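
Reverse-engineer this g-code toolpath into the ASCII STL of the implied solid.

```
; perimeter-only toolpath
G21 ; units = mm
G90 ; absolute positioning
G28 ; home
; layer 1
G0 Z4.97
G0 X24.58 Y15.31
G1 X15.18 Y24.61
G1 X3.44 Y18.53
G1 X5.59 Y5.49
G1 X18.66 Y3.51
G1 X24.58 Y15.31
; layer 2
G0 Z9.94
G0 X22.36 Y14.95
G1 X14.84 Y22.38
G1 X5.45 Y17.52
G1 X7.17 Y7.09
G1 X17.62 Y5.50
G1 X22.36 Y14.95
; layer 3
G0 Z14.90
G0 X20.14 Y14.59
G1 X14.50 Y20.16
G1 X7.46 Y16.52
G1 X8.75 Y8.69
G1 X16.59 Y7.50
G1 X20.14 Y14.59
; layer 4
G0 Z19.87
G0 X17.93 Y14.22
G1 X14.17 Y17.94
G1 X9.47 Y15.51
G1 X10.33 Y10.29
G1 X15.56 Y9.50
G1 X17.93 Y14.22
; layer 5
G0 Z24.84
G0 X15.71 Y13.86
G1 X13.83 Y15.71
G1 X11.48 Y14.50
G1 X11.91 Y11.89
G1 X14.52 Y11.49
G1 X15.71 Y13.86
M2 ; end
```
solid part
  facet normal 0.0000 0.0000 -1.0000
    outer loop
      vertex 1.43 19.54 0.00
      vertex 15.52 26.83 0.00
      vertex 26.80 15.68 0.00
    endloop
  endfacet
  facet normal 0.0000 0.0000 -1.0000
    outer loop
      vertex 4.01 3.89 0.00
      vertex 1.43 19.54 0.00
      vertex 26.80 15.68 0.00
    endloop
  endfacet
  facet normal 0.0000 0.0000 -1.0000
    outer loop
      vertex 19.69 1.51 0.00
      vertex 4.01 3.89 0.00
      vertex 26.80 15.68 0.00
    endloop
  endfacet
  facet normal 0.6601 0.6678 0.3438
    outer loop
      vertex 26.80 15.68 0.00
      vertex 15.52 26.83 0.00
      vertex 13.49 13.49 29.81
    endloop
  endfacet
  facet normal -0.4315 0.8340 0.3438
    outer loop
      vertex 15.52 26.83 0.00
      vertex 1.43 19.54 0.00
      vertex 13.49 13.49 29.81
    endloop
  endfacet
  facet normal -0.9265 -0.1527 0.3438
    outer loop
      vertex 1.43 19.54 0.00
      vertex 4.01 3.89 0.00
      vertex 13.49 13.49 29.81
    endloop
  endfacet
  facet normal -0.1409 -0.9284 0.3438
    outer loop
      vertex 4.01 3.89 0.00
      vertex 19.69 1.51 0.00
      vertex 13.49 13.49 29.81
    endloop
  endfacet
  facet normal 0.8393 -0.4211 0.3438
    outer loop
      vertex 19.69 1.51 0.00
      vertex 26.80 15.68 0.00
      vertex 13.49 13.49 29.81
    endloop
  endfacet
endsolid part

The G0 Z moves step by Δz≈4.97 mm. The G1 loops shrink linearly with z, so the solid tapers from its base footprint up to z≈29.8. Closing with a flat bottom cap and the tapered top and triangulating gives 8 facets — a regular 5-sided pyramid, base circumscribed radius ≈ 13.5 mm, apex at z ≈ 29.8 mm.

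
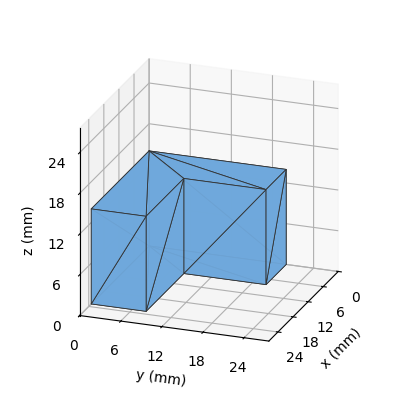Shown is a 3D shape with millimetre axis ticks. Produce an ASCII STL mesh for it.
Reading the render: the shape is an L-shaped prism: outer 23 × 20 mm, arm thicknesses ≈ 8 mm (horizontal) and 8 mm (vertical), extruded 14 mm in z (dimensions read to the nearest mm from the axis ticks). For the STL, each face is triangulated and given an outward normal.

solid part
  facet normal 0.0000 0.0000 -1.0000
    outer loop
      vertex 23.0 8.0 0.0
      vertex 23.0 0.0 0.0
      vertex 0.0 0.0 0.0
    endloop
  endfacet
  facet normal 0.0000 0.0000 -1.0000
    outer loop
      vertex 8.0 8.0 0.0
      vertex 23.0 8.0 0.0
      vertex 0.0 0.0 0.0
    endloop
  endfacet
  facet normal 0.0000 0.0000 -1.0000
    outer loop
      vertex 8.0 20.0 0.0
      vertex 8.0 8.0 0.0
      vertex 0.0 0.0 0.0
    endloop
  endfacet
  facet normal 0.0000 0.0000 -1.0000
    outer loop
      vertex 0.0 20.0 0.0
      vertex 8.0 20.0 0.0
      vertex 0.0 0.0 0.0
    endloop
  endfacet
  facet normal 0.0000 0.0000 1.0000
    outer loop
      vertex 0.0 0.0 14.0
      vertex 23.0 0.0 14.0
      vertex 23.0 8.0 14.0
    endloop
  endfacet
  facet normal 0.0000 0.0000 1.0000
    outer loop
      vertex 0.0 0.0 14.0
      vertex 23.0 8.0 14.0
      vertex 8.0 8.0 14.0
    endloop
  endfacet
  facet normal 0.0000 0.0000 1.0000
    outer loop
      vertex 0.0 0.0 14.0
      vertex 8.0 8.0 14.0
      vertex 8.0 20.0 14.0
    endloop
  endfacet
  facet normal 0.0000 0.0000 1.0000
    outer loop
      vertex 0.0 0.0 14.0
      vertex 8.0 20.0 14.0
      vertex 0.0 20.0 14.0
    endloop
  endfacet
  facet normal 0.0000 -1.0000 0.0000
    outer loop
      vertex 0.0 0.0 0.0
      vertex 23.0 0.0 0.0
      vertex 23.0 0.0 14.0
    endloop
  endfacet
  facet normal 0.0000 -1.0000 0.0000
    outer loop
      vertex 0.0 0.0 0.0
      vertex 23.0 0.0 14.0
      vertex 0.0 0.0 14.0
    endloop
  endfacet
  facet normal 1.0000 0.0000 0.0000
    outer loop
      vertex 23.0 0.0 0.0
      vertex 23.0 8.0 0.0
      vertex 23.0 8.0 14.0
    endloop
  endfacet
  facet normal 1.0000 0.0000 0.0000
    outer loop
      vertex 23.0 0.0 0.0
      vertex 23.0 8.0 14.0
      vertex 23.0 0.0 14.0
    endloop
  endfacet
  facet normal 0.0000 1.0000 0.0000
    outer loop
      vertex 23.0 8.0 0.0
      vertex 8.0 8.0 0.0
      vertex 8.0 8.0 14.0
    endloop
  endfacet
  facet normal 0.0000 1.0000 0.0000
    outer loop
      vertex 23.0 8.0 0.0
      vertex 8.0 8.0 14.0
      vertex 23.0 8.0 14.0
    endloop
  endfacet
  facet normal 1.0000 0.0000 0.0000
    outer loop
      vertex 8.0 8.0 0.0
      vertex 8.0 20.0 0.0
      vertex 8.0 20.0 14.0
    endloop
  endfacet
  facet normal 1.0000 0.0000 0.0000
    outer loop
      vertex 8.0 8.0 0.0
      vertex 8.0 20.0 14.0
      vertex 8.0 8.0 14.0
    endloop
  endfacet
  facet normal 0.0000 1.0000 0.0000
    outer loop
      vertex 8.0 20.0 0.0
      vertex 0.0 20.0 0.0
      vertex 0.0 20.0 14.0
    endloop
  endfacet
  facet normal 0.0000 1.0000 0.0000
    outer loop
      vertex 8.0 20.0 0.0
      vertex 0.0 20.0 14.0
      vertex 8.0 20.0 14.0
    endloop
  endfacet
  facet normal -1.0000 0.0000 0.0000
    outer loop
      vertex 0.0 20.0 0.0
      vertex 0.0 0.0 0.0
      vertex 0.0 0.0 14.0
    endloop
  endfacet
  facet normal -1.0000 0.0000 0.0000
    outer loop
      vertex 0.0 20.0 0.0
      vertex 0.0 0.0 14.0
      vertex 0.0 20.0 14.0
    endloop
  endfacet
endsolid part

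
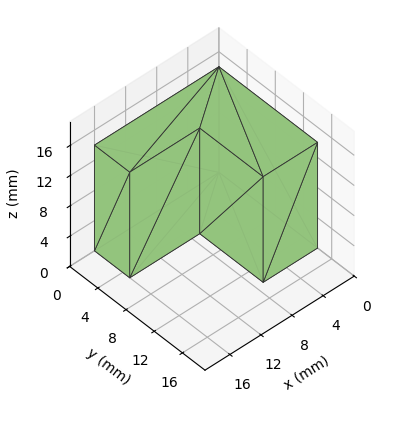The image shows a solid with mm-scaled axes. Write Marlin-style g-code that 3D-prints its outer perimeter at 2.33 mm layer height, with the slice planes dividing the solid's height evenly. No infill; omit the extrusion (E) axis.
Reading the render: the shape is an L-shaped prism: outer 16 × 14 mm, arm thicknesses ≈ 5 mm (horizontal) and 7 mm (vertical), extruded 14 mm in z (dimensions read to the nearest mm from the axis ticks). For the g-code, the solid's height is divided into equal slices at the stated Δz and each level perimeter traced with G1 moves after a G0 lift.

; perimeter-only toolpath
G21 ; units = mm
G90 ; absolute positioning
G28 ; home
; layer 1
G0 Z2.33
G0 X0.00 Y0.00
G1 X16.00 Y0.00
G1 X16.00 Y5.00
G1 X7.00 Y5.00
G1 X7.00 Y14.00
G1 X0.00 Y14.00
G1 X0.00 Y0.00
; layer 2
G0 Z4.67
G0 X0.00 Y0.00
G1 X16.00 Y0.00
G1 X16.00 Y5.00
G1 X7.00 Y5.00
G1 X7.00 Y14.00
G1 X0.00 Y14.00
G1 X0.00 Y0.00
; layer 3
G0 Z7.00
G0 X0.00 Y0.00
G1 X16.00 Y0.00
G1 X16.00 Y5.00
G1 X7.00 Y5.00
G1 X7.00 Y14.00
G1 X0.00 Y14.00
G1 X0.00 Y0.00
; layer 4
G0 Z9.33
G0 X0.00 Y0.00
G1 X16.00 Y0.00
G1 X16.00 Y5.00
G1 X7.00 Y5.00
G1 X7.00 Y14.00
G1 X0.00 Y14.00
G1 X0.00 Y0.00
; layer 5
G0 Z11.67
G0 X0.00 Y0.00
G1 X16.00 Y0.00
G1 X16.00 Y5.00
G1 X7.00 Y5.00
G1 X7.00 Y14.00
G1 X0.00 Y14.00
G1 X0.00 Y0.00
; layer 6
G0 Z14.00
G0 X0.00 Y0.00
G1 X16.00 Y0.00
G1 X16.00 Y5.00
G1 X7.00 Y5.00
G1 X7.00 Y14.00
G1 X0.00 Y14.00
G1 X0.00 Y0.00
M2 ; end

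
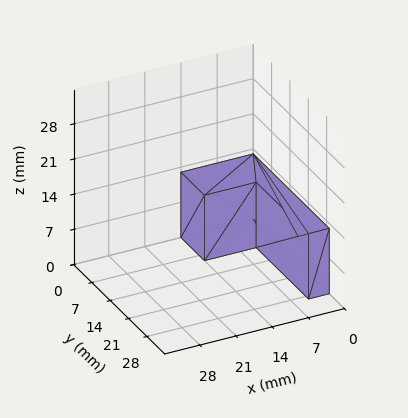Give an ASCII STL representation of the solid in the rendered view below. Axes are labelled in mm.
Reading the render: the shape is an L-shaped prism: outer 14 × 29 mm, arm thicknesses ≈ 9 mm (horizontal) and 4 mm (vertical), extruded 13 mm in z (dimensions read to the nearest mm from the axis ticks). For the STL, each face is triangulated and given an outward normal.

solid part
  facet normal 0.0000 0.0000 -1.0000
    outer loop
      vertex 14.0 9.0 0.0
      vertex 14.0 0.0 0.0
      vertex 0.0 0.0 0.0
    endloop
  endfacet
  facet normal 0.0000 0.0000 -1.0000
    outer loop
      vertex 4.0 9.0 0.0
      vertex 14.0 9.0 0.0
      vertex 0.0 0.0 0.0
    endloop
  endfacet
  facet normal 0.0000 0.0000 -1.0000
    outer loop
      vertex 4.0 29.0 0.0
      vertex 4.0 9.0 0.0
      vertex 0.0 0.0 0.0
    endloop
  endfacet
  facet normal 0.0000 0.0000 -1.0000
    outer loop
      vertex 0.0 29.0 0.0
      vertex 4.0 29.0 0.0
      vertex 0.0 0.0 0.0
    endloop
  endfacet
  facet normal 0.0000 0.0000 1.0000
    outer loop
      vertex 0.0 0.0 13.0
      vertex 14.0 0.0 13.0
      vertex 14.0 9.0 13.0
    endloop
  endfacet
  facet normal 0.0000 0.0000 1.0000
    outer loop
      vertex 0.0 0.0 13.0
      vertex 14.0 9.0 13.0
      vertex 4.0 9.0 13.0
    endloop
  endfacet
  facet normal 0.0000 0.0000 1.0000
    outer loop
      vertex 0.0 0.0 13.0
      vertex 4.0 9.0 13.0
      vertex 4.0 29.0 13.0
    endloop
  endfacet
  facet normal 0.0000 0.0000 1.0000
    outer loop
      vertex 0.0 0.0 13.0
      vertex 4.0 29.0 13.0
      vertex 0.0 29.0 13.0
    endloop
  endfacet
  facet normal 0.0000 -1.0000 0.0000
    outer loop
      vertex 0.0 0.0 0.0
      vertex 14.0 0.0 0.0
      vertex 14.0 0.0 13.0
    endloop
  endfacet
  facet normal 0.0000 -1.0000 0.0000
    outer loop
      vertex 0.0 0.0 0.0
      vertex 14.0 0.0 13.0
      vertex 0.0 0.0 13.0
    endloop
  endfacet
  facet normal 1.0000 0.0000 0.0000
    outer loop
      vertex 14.0 0.0 0.0
      vertex 14.0 9.0 0.0
      vertex 14.0 9.0 13.0
    endloop
  endfacet
  facet normal 1.0000 0.0000 0.0000
    outer loop
      vertex 14.0 0.0 0.0
      vertex 14.0 9.0 13.0
      vertex 14.0 0.0 13.0
    endloop
  endfacet
  facet normal 0.0000 1.0000 0.0000
    outer loop
      vertex 14.0 9.0 0.0
      vertex 4.0 9.0 0.0
      vertex 4.0 9.0 13.0
    endloop
  endfacet
  facet normal 0.0000 1.0000 0.0000
    outer loop
      vertex 14.0 9.0 0.0
      vertex 4.0 9.0 13.0
      vertex 14.0 9.0 13.0
    endloop
  endfacet
  facet normal 1.0000 0.0000 0.0000
    outer loop
      vertex 4.0 9.0 0.0
      vertex 4.0 29.0 0.0
      vertex 4.0 29.0 13.0
    endloop
  endfacet
  facet normal 1.0000 0.0000 0.0000
    outer loop
      vertex 4.0 9.0 0.0
      vertex 4.0 29.0 13.0
      vertex 4.0 9.0 13.0
    endloop
  endfacet
  facet normal 0.0000 1.0000 0.0000
    outer loop
      vertex 4.0 29.0 0.0
      vertex 0.0 29.0 0.0
      vertex 0.0 29.0 13.0
    endloop
  endfacet
  facet normal 0.0000 1.0000 0.0000
    outer loop
      vertex 4.0 29.0 0.0
      vertex 0.0 29.0 13.0
      vertex 4.0 29.0 13.0
    endloop
  endfacet
  facet normal -1.0000 0.0000 0.0000
    outer loop
      vertex 0.0 29.0 0.0
      vertex 0.0 0.0 0.0
      vertex 0.0 0.0 13.0
    endloop
  endfacet
  facet normal -1.0000 0.0000 0.0000
    outer loop
      vertex 0.0 29.0 0.0
      vertex 0.0 0.0 13.0
      vertex 0.0 29.0 13.0
    endloop
  endfacet
endsolid part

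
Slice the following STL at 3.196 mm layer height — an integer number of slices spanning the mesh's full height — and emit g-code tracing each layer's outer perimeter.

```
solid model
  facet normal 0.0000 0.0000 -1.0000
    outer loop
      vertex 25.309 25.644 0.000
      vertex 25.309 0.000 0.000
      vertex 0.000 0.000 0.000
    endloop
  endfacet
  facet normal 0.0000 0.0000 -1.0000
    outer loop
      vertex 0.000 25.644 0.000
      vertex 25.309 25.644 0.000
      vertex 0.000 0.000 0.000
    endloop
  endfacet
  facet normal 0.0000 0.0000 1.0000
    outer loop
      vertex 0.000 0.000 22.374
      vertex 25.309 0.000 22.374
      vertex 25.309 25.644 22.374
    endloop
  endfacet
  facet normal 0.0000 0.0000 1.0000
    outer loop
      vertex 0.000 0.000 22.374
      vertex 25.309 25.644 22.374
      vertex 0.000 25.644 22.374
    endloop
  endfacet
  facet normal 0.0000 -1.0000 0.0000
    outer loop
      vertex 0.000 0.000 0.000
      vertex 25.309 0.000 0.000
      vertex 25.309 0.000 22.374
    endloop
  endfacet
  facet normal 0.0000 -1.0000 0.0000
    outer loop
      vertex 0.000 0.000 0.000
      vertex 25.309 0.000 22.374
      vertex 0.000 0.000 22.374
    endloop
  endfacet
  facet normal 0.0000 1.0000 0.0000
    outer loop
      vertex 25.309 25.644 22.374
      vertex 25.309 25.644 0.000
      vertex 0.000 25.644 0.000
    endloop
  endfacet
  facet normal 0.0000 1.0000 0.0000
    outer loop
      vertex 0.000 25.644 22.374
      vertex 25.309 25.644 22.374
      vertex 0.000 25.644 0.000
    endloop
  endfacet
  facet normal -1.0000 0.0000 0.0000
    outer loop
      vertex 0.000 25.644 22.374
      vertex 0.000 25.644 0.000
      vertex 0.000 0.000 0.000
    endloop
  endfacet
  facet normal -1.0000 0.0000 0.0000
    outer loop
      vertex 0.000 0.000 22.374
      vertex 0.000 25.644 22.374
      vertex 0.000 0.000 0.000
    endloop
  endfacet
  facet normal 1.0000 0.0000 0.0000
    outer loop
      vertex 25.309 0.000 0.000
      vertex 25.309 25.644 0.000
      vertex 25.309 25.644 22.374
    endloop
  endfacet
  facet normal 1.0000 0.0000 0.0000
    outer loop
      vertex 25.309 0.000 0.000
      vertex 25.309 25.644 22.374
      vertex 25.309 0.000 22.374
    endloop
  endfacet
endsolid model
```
; perimeter-only toolpath
G21 ; units = mm
G90 ; absolute positioning
G28 ; home
; layer 1
G0 Z3.196
G0 X0.000 Y0.000
G1 X25.309 Y0.000
G1 X25.309 Y25.644
G1 X0.000 Y25.644
G1 X0.000 Y0.000
; layer 2
G0 Z6.393
G0 X0.000 Y0.000
G1 X25.309 Y0.000
G1 X25.309 Y25.644
G1 X0.000 Y25.644
G1 X0.000 Y0.000
; layer 3
G0 Z9.589
G0 X0.000 Y0.000
G1 X25.309 Y0.000
G1 X25.309 Y25.644
G1 X0.000 Y25.644
G1 X0.000 Y0.000
; layer 4
G0 Z12.785
G0 X0.000 Y0.000
G1 X25.309 Y0.000
G1 X25.309 Y25.644
G1 X0.000 Y25.644
G1 X0.000 Y0.000
; layer 5
G0 Z15.981
G0 X0.000 Y0.000
G1 X25.309 Y0.000
G1 X25.309 Y25.644
G1 X0.000 Y25.644
G1 X0.000 Y0.000
; layer 6
G0 Z19.178
G0 X0.000 Y0.000
G1 X25.309 Y0.000
G1 X25.309 Y25.644
G1 X0.000 Y25.644
G1 X0.000 Y0.000
; layer 7
G0 Z22.374
G0 X0.000 Y0.000
G1 X25.309 Y0.000
G1 X25.309 Y25.644
G1 X0.000 Y25.644
G1 X0.000 Y0.000
M2 ; end

The solid is a rectangular box, roughly 25.3 × 25.6 mm footprint and 22.4 mm tall. Slicing at Δz = 3.196 mm — 7 equal slices spanning the solid's height, so layer i sits at z = i·h/7 — gives 7 non-empty perimeters. Each is a 4-segment closed polygon; G0 lifts to the layer z and rapids to the start vertex, then G1 traces the edges.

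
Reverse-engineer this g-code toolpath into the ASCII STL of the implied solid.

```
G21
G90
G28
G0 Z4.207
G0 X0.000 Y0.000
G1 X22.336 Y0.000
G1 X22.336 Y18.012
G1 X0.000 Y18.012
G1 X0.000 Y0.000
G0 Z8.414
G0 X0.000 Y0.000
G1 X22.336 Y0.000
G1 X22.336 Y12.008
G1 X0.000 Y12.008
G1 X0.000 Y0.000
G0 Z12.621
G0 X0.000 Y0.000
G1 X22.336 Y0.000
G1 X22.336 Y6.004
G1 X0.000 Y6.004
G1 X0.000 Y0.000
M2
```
solid part
  facet normal 0.0000 0.0000 -1.0000
    outer loop
      vertex 22.336 24.016 0.000
      vertex 22.336 0.000 0.000
      vertex 0.000 0.000 0.000
    endloop
  endfacet
  facet normal 0.0000 0.0000 -1.0000
    outer loop
      vertex 0.000 24.016 0.000
      vertex 22.336 24.016 0.000
      vertex 0.000 0.000 0.000
    endloop
  endfacet
  facet normal 0.0000 -1.0000 0.0000
    outer loop
      vertex 0.000 0.000 0.000
      vertex 22.336 0.000 0.000
      vertex 22.336 0.000 16.828
    endloop
  endfacet
  facet normal 0.0000 -1.0000 0.0000
    outer loop
      vertex 0.000 0.000 0.000
      vertex 22.336 0.000 16.828
      vertex 0.000 0.000 16.828
    endloop
  endfacet
  facet normal 0.0000 0.5738 0.8190
    outer loop
      vertex 0.000 0.000 16.828
      vertex 22.336 0.000 16.828
      vertex 22.336 24.016 0.000
    endloop
  endfacet
  facet normal 0.0000 0.5738 0.8190
    outer loop
      vertex 0.000 0.000 16.828
      vertex 22.336 24.016 0.000
      vertex 0.000 24.016 0.000
    endloop
  endfacet
  facet normal -1.0000 0.0000 0.0000
    outer loop
      vertex 0.000 0.000 16.828
      vertex 0.000 24.016 0.000
      vertex 0.000 0.000 0.000
    endloop
  endfacet
  facet normal 1.0000 0.0000 0.0000
    outer loop
      vertex 22.336 0.000 0.000
      vertex 22.336 24.016 0.000
      vertex 22.336 0.000 16.828
    endloop
  endfacet
endsolid part

The G0 Z moves step by Δz≈4.207 mm. The G1 loops shrink linearly with z, so the solid tapers from its base footprint up to z≈16.8. Closing with a flat bottom cap and the tapered top and triangulating gives 8 facets — a wedge (ramp): 22.3 × 24 mm base, rising to 16.8 mm along the y=0 edge and sloping linearly to z=0 at y=24.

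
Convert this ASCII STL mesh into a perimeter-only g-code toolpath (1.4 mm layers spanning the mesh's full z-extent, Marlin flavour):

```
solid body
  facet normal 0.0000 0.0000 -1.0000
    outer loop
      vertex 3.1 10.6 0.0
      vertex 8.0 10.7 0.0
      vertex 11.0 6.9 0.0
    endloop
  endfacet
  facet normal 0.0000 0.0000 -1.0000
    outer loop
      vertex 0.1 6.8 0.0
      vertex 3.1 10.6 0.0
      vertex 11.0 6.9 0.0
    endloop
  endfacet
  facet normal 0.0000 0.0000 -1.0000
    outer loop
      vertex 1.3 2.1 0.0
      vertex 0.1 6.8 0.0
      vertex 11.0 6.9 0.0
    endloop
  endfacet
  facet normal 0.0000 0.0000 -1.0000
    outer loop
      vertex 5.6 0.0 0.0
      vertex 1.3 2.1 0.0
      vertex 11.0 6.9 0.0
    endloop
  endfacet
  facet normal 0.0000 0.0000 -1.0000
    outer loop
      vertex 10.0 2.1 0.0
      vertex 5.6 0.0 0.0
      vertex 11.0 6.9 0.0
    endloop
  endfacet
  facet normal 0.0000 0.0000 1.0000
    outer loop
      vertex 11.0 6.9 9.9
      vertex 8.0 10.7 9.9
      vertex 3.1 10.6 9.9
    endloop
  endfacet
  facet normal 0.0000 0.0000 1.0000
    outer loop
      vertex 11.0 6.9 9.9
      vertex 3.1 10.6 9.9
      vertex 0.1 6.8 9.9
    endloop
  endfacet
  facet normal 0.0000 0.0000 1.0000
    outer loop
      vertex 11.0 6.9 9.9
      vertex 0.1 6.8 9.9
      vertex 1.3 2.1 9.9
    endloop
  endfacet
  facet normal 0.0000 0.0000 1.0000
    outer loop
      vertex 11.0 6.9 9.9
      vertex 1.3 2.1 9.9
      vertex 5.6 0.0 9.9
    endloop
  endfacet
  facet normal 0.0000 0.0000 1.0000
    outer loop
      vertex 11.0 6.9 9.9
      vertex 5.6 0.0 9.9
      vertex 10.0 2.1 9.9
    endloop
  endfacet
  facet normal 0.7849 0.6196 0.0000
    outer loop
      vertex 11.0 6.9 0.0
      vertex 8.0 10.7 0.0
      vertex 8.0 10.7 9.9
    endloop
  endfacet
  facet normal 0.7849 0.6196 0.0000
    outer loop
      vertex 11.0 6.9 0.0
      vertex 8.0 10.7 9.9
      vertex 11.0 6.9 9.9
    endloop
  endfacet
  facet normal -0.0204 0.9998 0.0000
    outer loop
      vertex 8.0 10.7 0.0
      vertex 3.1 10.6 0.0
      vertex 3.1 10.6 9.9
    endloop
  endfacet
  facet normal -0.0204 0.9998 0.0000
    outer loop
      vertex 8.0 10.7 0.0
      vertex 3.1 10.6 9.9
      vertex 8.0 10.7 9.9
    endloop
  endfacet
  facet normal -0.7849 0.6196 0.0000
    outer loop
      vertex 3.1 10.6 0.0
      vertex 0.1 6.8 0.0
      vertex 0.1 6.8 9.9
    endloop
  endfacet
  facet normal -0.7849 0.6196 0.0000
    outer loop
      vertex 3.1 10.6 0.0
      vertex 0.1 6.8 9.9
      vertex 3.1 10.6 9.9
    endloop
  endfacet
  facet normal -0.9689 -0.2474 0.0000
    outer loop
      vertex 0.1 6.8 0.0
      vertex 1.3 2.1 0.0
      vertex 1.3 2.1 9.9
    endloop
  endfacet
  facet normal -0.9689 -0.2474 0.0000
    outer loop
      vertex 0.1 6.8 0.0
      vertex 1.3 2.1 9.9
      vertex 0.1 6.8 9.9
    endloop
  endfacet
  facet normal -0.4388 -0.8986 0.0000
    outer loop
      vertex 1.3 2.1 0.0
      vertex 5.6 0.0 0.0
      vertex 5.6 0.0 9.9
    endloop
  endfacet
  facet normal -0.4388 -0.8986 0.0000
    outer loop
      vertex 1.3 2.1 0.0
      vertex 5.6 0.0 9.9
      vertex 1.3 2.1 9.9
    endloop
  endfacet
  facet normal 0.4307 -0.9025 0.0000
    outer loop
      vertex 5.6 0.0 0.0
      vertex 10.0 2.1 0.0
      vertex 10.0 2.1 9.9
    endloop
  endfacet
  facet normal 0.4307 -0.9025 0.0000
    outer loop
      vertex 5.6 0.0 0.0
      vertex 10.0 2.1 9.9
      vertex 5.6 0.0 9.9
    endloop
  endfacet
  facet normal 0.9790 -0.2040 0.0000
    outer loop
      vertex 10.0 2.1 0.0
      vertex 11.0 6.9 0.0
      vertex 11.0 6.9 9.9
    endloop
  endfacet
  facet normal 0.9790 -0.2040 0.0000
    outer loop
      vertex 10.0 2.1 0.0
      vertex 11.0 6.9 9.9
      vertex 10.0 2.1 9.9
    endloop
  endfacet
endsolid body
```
; perimeter-only toolpath
G21 ; units = mm
G90 ; absolute positioning
G28 ; home
; layer 1
G0 Z1.4
G0 X11.0 Y6.9
G1 X8.0 Y10.7
G1 X3.1 Y10.6
G1 X0.1 Y6.8
G1 X1.3 Y2.1
G1 X5.6 Y0.0
G1 X10.0 Y2.1
G1 X11.0 Y6.9
; layer 2
G0 Z2.8
G0 X11.0 Y6.9
G1 X8.0 Y10.7
G1 X3.1 Y10.6
G1 X0.1 Y6.8
G1 X1.3 Y2.1
G1 X5.6 Y0.0
G1 X10.0 Y2.1
G1 X11.0 Y6.9
; layer 3
G0 Z4.2
G0 X11.0 Y6.9
G1 X8.0 Y10.7
G1 X3.1 Y10.6
G1 X0.1 Y6.8
G1 X1.3 Y2.1
G1 X5.6 Y0.0
G1 X10.0 Y2.1
G1 X11.0 Y6.9
; layer 4
G0 Z5.7
G0 X11.0 Y6.9
G1 X8.0 Y10.7
G1 X3.1 Y10.6
G1 X0.1 Y6.8
G1 X1.3 Y2.1
G1 X5.6 Y0.0
G1 X10.0 Y2.1
G1 X11.0 Y6.9
; layer 5
G0 Z7.1
G0 X11.0 Y6.9
G1 X8.0 Y10.7
G1 X3.1 Y10.6
G1 X0.1 Y6.8
G1 X1.3 Y2.1
G1 X5.6 Y0.0
G1 X10.0 Y2.1
G1 X11.0 Y6.9
; layer 6
G0 Z8.5
G0 X11.0 Y6.9
G1 X8.0 Y10.7
G1 X3.1 Y10.6
G1 X0.1 Y6.8
G1 X1.3 Y2.1
G1 X5.6 Y0.0
G1 X10.0 Y2.1
G1 X11.0 Y6.9
; layer 7
G0 Z9.9
G0 X11.0 Y6.9
G1 X8.0 Y10.7
G1 X3.1 Y10.6
G1 X0.1 Y6.8
G1 X1.3 Y2.1
G1 X5.6 Y0.0
G1 X10.0 Y2.1
G1 X11.0 Y6.9
M2 ; end

The solid is a regular 7-sided prism (a cylinder approximated with 7 flat sides), circumscribed radius ≈ 5.6 mm, height ≈ 9.9 mm. Slicing at Δz = 1.4 mm — 7 equal slices spanning the solid's height, so layer i sits at z = i·h/7 — gives 7 non-empty perimeters. Each is a 7-segment closed polygon; G0 lifts to the layer z and rapids to the start vertex, then G1 traces the edges.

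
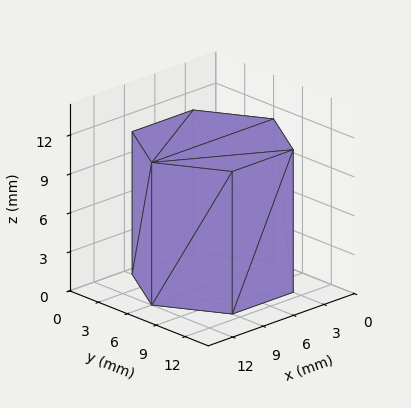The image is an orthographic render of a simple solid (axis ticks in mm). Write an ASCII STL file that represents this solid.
Reading the render: the shape is a regular 6-sided prism (a cylinder approximated with 6 flat sides), circumscribed radius ≈ 6 mm, height ≈ 11 mm (dimensions read to the nearest mm from the axis ticks). For the STL, each face is triangulated and given an outward normal.

solid part
  facet normal 0.0000 0.0000 -1.0000
    outer loop
      vertex 3.000 11.196 0.000
      vertex 9.000 11.196 0.000
      vertex 12.000 6.000 0.000
    endloop
  endfacet
  facet normal 0.0000 0.0000 -1.0000
    outer loop
      vertex 0.000 6.000 0.000
      vertex 3.000 11.196 0.000
      vertex 12.000 6.000 0.000
    endloop
  endfacet
  facet normal 0.0000 0.0000 -1.0000
    outer loop
      vertex 3.000 0.804 0.000
      vertex 0.000 6.000 0.000
      vertex 12.000 6.000 0.000
    endloop
  endfacet
  facet normal 0.0000 0.0000 -1.0000
    outer loop
      vertex 9.000 0.804 0.000
      vertex 3.000 0.804 0.000
      vertex 12.000 6.000 0.000
    endloop
  endfacet
  facet normal 0.0000 0.0000 1.0000
    outer loop
      vertex 12.000 6.000 11.000
      vertex 9.000 11.196 11.000
      vertex 3.000 11.196 11.000
    endloop
  endfacet
  facet normal 0.0000 0.0000 1.0000
    outer loop
      vertex 12.000 6.000 11.000
      vertex 3.000 11.196 11.000
      vertex 0.000 6.000 11.000
    endloop
  endfacet
  facet normal 0.0000 0.0000 1.0000
    outer loop
      vertex 12.000 6.000 11.000
      vertex 0.000 6.000 11.000
      vertex 3.000 0.804 11.000
    endloop
  endfacet
  facet normal 0.0000 0.0000 1.0000
    outer loop
      vertex 12.000 6.000 11.000
      vertex 3.000 0.804 11.000
      vertex 9.000 0.804 11.000
    endloop
  endfacet
  facet normal 0.8660 0.5000 0.0000
    outer loop
      vertex 12.000 6.000 0.000
      vertex 9.000 11.196 0.000
      vertex 9.000 11.196 11.000
    endloop
  endfacet
  facet normal 0.8660 0.5000 0.0000
    outer loop
      vertex 12.000 6.000 0.000
      vertex 9.000 11.196 11.000
      vertex 12.000 6.000 11.000
    endloop
  endfacet
  facet normal 0.0000 1.0000 0.0000
    outer loop
      vertex 9.000 11.196 0.000
      vertex 3.000 11.196 0.000
      vertex 3.000 11.196 11.000
    endloop
  endfacet
  facet normal 0.0000 1.0000 0.0000
    outer loop
      vertex 9.000 11.196 0.000
      vertex 3.000 11.196 11.000
      vertex 9.000 11.196 11.000
    endloop
  endfacet
  facet normal -0.8660 0.5000 0.0000
    outer loop
      vertex 3.000 11.196 0.000
      vertex 0.000 6.000 0.000
      vertex 0.000 6.000 11.000
    endloop
  endfacet
  facet normal -0.8660 0.5000 0.0000
    outer loop
      vertex 3.000 11.196 0.000
      vertex 0.000 6.000 11.000
      vertex 3.000 11.196 11.000
    endloop
  endfacet
  facet normal -0.8660 -0.5000 0.0000
    outer loop
      vertex 0.000 6.000 0.000
      vertex 3.000 0.804 0.000
      vertex 3.000 0.804 11.000
    endloop
  endfacet
  facet normal -0.8660 -0.5000 0.0000
    outer loop
      vertex 0.000 6.000 0.000
      vertex 3.000 0.804 11.000
      vertex 0.000 6.000 11.000
    endloop
  endfacet
  facet normal 0.0000 -1.0000 0.0000
    outer loop
      vertex 3.000 0.804 0.000
      vertex 9.000 0.804 0.000
      vertex 9.000 0.804 11.000
    endloop
  endfacet
  facet normal 0.0000 -1.0000 0.0000
    outer loop
      vertex 3.000 0.804 0.000
      vertex 9.000 0.804 11.000
      vertex 3.000 0.804 11.000
    endloop
  endfacet
  facet normal 0.8660 -0.5000 0.0000
    outer loop
      vertex 9.000 0.804 0.000
      vertex 12.000 6.000 0.000
      vertex 12.000 6.000 11.000
    endloop
  endfacet
  facet normal 0.8660 -0.5000 0.0000
    outer loop
      vertex 9.000 0.804 0.000
      vertex 12.000 6.000 11.000
      vertex 9.000 0.804 11.000
    endloop
  endfacet
endsolid part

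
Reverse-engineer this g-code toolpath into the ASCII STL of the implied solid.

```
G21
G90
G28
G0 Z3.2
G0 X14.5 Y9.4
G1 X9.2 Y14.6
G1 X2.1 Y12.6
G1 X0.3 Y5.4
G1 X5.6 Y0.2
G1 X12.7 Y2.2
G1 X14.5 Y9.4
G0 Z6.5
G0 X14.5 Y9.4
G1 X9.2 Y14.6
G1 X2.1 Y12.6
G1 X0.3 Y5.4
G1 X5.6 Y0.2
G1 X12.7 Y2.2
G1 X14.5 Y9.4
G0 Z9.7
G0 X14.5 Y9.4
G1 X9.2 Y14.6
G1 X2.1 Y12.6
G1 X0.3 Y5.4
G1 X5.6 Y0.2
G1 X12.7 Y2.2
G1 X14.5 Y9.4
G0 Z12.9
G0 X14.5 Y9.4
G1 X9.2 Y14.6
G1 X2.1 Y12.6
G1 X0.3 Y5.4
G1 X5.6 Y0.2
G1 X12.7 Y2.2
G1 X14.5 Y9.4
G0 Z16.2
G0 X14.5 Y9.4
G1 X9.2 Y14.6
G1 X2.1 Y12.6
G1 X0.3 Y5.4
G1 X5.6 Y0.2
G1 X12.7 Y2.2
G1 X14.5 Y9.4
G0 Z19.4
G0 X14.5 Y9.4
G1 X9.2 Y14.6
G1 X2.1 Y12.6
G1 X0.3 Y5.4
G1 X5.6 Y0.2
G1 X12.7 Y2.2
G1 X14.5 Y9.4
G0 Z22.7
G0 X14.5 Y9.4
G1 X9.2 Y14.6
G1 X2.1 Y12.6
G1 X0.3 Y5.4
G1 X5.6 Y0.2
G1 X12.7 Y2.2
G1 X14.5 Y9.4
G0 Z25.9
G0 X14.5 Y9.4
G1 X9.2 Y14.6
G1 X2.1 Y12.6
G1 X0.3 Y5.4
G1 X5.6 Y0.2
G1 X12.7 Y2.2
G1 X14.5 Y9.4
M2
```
solid part
  facet normal 0.0000 0.0000 -1.0000
    outer loop
      vertex 2.1 12.6 0.0
      vertex 9.2 14.6 0.0
      vertex 14.5 9.4 0.0
    endloop
  endfacet
  facet normal 0.0000 0.0000 -1.0000
    outer loop
      vertex 0.3 5.4 0.0
      vertex 2.1 12.6 0.0
      vertex 14.5 9.4 0.0
    endloop
  endfacet
  facet normal 0.0000 0.0000 -1.0000
    outer loop
      vertex 5.6 0.2 0.0
      vertex 0.3 5.4 0.0
      vertex 14.5 9.4 0.0
    endloop
  endfacet
  facet normal 0.0000 0.0000 -1.0000
    outer loop
      vertex 12.7 2.2 0.0
      vertex 5.6 0.2 0.0
      vertex 14.5 9.4 0.0
    endloop
  endfacet
  facet normal 0.0000 0.0000 1.0000
    outer loop
      vertex 14.5 9.4 25.9
      vertex 9.2 14.6 25.9
      vertex 2.1 12.6 25.9
    endloop
  endfacet
  facet normal 0.0000 0.0000 1.0000
    outer loop
      vertex 14.5 9.4 25.9
      vertex 2.1 12.6 25.9
      vertex 0.3 5.4 25.9
    endloop
  endfacet
  facet normal 0.0000 0.0000 1.0000
    outer loop
      vertex 14.5 9.4 25.9
      vertex 0.3 5.4 25.9
      vertex 5.6 0.2 25.9
    endloop
  endfacet
  facet normal 0.0000 0.0000 1.0000
    outer loop
      vertex 14.5 9.4 25.9
      vertex 5.6 0.2 25.9
      vertex 12.7 2.2 25.9
    endloop
  endfacet
  facet normal 0.7003 0.7138 0.0000
    outer loop
      vertex 14.5 9.4 0.0
      vertex 9.2 14.6 0.0
      vertex 9.2 14.6 25.9
    endloop
  endfacet
  facet normal 0.7003 0.7138 0.0000
    outer loop
      vertex 14.5 9.4 0.0
      vertex 9.2 14.6 25.9
      vertex 14.5 9.4 25.9
    endloop
  endfacet
  facet normal -0.2711 0.9625 0.0000
    outer loop
      vertex 9.2 14.6 0.0
      vertex 2.1 12.6 0.0
      vertex 2.1 12.6 25.9
    endloop
  endfacet
  facet normal -0.2711 0.9625 0.0000
    outer loop
      vertex 9.2 14.6 0.0
      vertex 2.1 12.6 25.9
      vertex 9.2 14.6 25.9
    endloop
  endfacet
  facet normal -0.9701 0.2425 0.0000
    outer loop
      vertex 2.1 12.6 0.0
      vertex 0.3 5.4 0.0
      vertex 0.3 5.4 25.9
    endloop
  endfacet
  facet normal -0.9701 0.2425 0.0000
    outer loop
      vertex 2.1 12.6 0.0
      vertex 0.3 5.4 25.9
      vertex 2.1 12.6 25.9
    endloop
  endfacet
  facet normal -0.7003 -0.7138 0.0000
    outer loop
      vertex 0.3 5.4 0.0
      vertex 5.6 0.2 0.0
      vertex 5.6 0.2 25.9
    endloop
  endfacet
  facet normal -0.7003 -0.7138 0.0000
    outer loop
      vertex 0.3 5.4 0.0
      vertex 5.6 0.2 25.9
      vertex 0.3 5.4 25.9
    endloop
  endfacet
  facet normal 0.2711 -0.9625 0.0000
    outer loop
      vertex 5.6 0.2 0.0
      vertex 12.7 2.2 0.0
      vertex 12.7 2.2 25.9
    endloop
  endfacet
  facet normal 0.2711 -0.9625 0.0000
    outer loop
      vertex 5.6 0.2 0.0
      vertex 12.7 2.2 25.9
      vertex 5.6 0.2 25.9
    endloop
  endfacet
  facet normal 0.9701 -0.2425 0.0000
    outer loop
      vertex 12.7 2.2 0.0
      vertex 14.5 9.4 0.0
      vertex 14.5 9.4 25.9
    endloop
  endfacet
  facet normal 0.9701 -0.2425 0.0000
    outer loop
      vertex 12.7 2.2 0.0
      vertex 14.5 9.4 25.9
      vertex 12.7 2.2 25.9
    endloop
  endfacet
endsolid part

The G0 Z moves step by Δz≈3.2 mm. Every layer's G1 loop is the same polygon, so the solid is a straight extrusion of it from z=0 to z≈25.9. Closing with flat bottom and top caps and triangulating gives 20 facets — a regular 6-sided prism (a cylinder approximated with 6 flat sides), circumscribed radius ≈ 7.4 mm, height ≈ 25.9 mm.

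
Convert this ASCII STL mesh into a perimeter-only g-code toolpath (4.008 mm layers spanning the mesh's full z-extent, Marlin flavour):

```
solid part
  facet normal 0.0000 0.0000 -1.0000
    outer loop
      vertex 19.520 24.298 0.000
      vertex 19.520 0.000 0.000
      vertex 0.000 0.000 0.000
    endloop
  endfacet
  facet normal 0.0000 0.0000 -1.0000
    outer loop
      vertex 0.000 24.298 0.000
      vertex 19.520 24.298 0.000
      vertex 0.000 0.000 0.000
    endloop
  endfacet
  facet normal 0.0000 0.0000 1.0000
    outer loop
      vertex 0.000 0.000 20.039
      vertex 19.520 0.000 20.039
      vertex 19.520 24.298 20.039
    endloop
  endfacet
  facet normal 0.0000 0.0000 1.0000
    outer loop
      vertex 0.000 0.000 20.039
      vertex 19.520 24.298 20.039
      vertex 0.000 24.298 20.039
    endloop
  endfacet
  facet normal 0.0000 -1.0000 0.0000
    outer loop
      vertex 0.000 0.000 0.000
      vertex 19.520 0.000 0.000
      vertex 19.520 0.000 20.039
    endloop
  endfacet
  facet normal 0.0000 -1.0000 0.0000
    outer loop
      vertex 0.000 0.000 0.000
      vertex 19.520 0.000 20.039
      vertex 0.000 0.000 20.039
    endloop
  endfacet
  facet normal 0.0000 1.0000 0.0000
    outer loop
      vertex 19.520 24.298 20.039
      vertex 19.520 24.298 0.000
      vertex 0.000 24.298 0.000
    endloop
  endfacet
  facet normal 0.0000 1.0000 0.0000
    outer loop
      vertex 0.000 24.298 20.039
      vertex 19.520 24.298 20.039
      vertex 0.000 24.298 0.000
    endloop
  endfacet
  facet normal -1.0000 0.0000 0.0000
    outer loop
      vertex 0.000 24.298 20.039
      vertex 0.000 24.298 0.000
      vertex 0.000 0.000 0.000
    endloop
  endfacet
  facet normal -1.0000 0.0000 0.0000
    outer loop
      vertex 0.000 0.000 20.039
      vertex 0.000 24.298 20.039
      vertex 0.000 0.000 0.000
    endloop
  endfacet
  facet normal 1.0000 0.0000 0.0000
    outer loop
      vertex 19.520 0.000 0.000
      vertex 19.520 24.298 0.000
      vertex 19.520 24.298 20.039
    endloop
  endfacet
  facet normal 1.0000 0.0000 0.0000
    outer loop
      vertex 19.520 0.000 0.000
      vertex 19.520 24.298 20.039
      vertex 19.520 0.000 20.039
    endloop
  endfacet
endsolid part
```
; perimeter-only toolpath
G21 ; units = mm
G90 ; absolute positioning
G28 ; home
; layer 1
G0 Z4.008
G0 X0.000 Y0.000
G1 X19.520 Y0.000
G1 X19.520 Y24.298
G1 X0.000 Y24.298
G1 X0.000 Y0.000
; layer 2
G0 Z8.016
G0 X0.000 Y0.000
G1 X19.520 Y0.000
G1 X19.520 Y24.298
G1 X0.000 Y24.298
G1 X0.000 Y0.000
; layer 3
G0 Z12.023
G0 X0.000 Y0.000
G1 X19.520 Y0.000
G1 X19.520 Y24.298
G1 X0.000 Y24.298
G1 X0.000 Y0.000
; layer 4
G0 Z16.031
G0 X0.000 Y0.000
G1 X19.520 Y0.000
G1 X19.520 Y24.298
G1 X0.000 Y24.298
G1 X0.000 Y0.000
; layer 5
G0 Z20.039
G0 X0.000 Y0.000
G1 X19.520 Y0.000
G1 X19.520 Y24.298
G1 X0.000 Y24.298
G1 X0.000 Y0.000
M2 ; end

The solid is a rectangular box, roughly 19.5 × 24.3 mm footprint and 20 mm tall. Slicing at Δz = 4.008 mm — 5 equal slices spanning the solid's height, so layer i sits at z = i·h/5 — gives 5 non-empty perimeters. Each is a 4-segment closed polygon; G0 lifts to the layer z and rapids to the start vertex, then G1 traces the edges.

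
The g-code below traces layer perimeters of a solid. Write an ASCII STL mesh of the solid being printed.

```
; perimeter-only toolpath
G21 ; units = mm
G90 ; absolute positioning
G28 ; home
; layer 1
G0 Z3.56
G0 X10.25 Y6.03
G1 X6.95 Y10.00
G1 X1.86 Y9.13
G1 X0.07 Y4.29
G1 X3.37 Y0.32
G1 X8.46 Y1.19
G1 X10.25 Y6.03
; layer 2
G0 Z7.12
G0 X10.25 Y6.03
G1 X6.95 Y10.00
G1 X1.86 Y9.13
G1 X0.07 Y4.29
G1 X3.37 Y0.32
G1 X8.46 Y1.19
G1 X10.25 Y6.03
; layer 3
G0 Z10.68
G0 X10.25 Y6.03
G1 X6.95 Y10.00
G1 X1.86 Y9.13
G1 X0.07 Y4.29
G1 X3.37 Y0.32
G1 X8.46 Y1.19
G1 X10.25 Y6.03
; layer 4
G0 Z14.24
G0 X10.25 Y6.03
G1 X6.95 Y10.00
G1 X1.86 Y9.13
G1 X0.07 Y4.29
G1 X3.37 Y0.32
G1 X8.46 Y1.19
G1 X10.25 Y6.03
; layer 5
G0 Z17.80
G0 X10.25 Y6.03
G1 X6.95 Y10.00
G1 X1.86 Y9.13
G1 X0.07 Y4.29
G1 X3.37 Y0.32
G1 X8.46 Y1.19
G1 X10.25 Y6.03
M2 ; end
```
solid part
  facet normal 0.0000 0.0000 -1.0000
    outer loop
      vertex 1.86 9.13 0.00
      vertex 6.95 10.00 0.00
      vertex 10.25 6.03 0.00
    endloop
  endfacet
  facet normal 0.0000 0.0000 -1.0000
    outer loop
      vertex 0.07 4.29 0.00
      vertex 1.86 9.13 0.00
      vertex 10.25 6.03 0.00
    endloop
  endfacet
  facet normal 0.0000 0.0000 -1.0000
    outer loop
      vertex 3.37 0.32 0.00
      vertex 0.07 4.29 0.00
      vertex 10.25 6.03 0.00
    endloop
  endfacet
  facet normal 0.0000 0.0000 -1.0000
    outer loop
      vertex 8.46 1.19 0.00
      vertex 3.37 0.32 0.00
      vertex 10.25 6.03 0.00
    endloop
  endfacet
  facet normal 0.0000 0.0000 1.0000
    outer loop
      vertex 10.25 6.03 17.80
      vertex 6.95 10.00 17.80
      vertex 1.86 9.13 17.80
    endloop
  endfacet
  facet normal 0.0000 0.0000 1.0000
    outer loop
      vertex 10.25 6.03 17.80
      vertex 1.86 9.13 17.80
      vertex 0.07 4.29 17.80
    endloop
  endfacet
  facet normal 0.0000 0.0000 1.0000
    outer loop
      vertex 10.25 6.03 17.80
      vertex 0.07 4.29 17.80
      vertex 3.37 0.32 17.80
    endloop
  endfacet
  facet normal 0.0000 0.0000 1.0000
    outer loop
      vertex 10.25 6.03 17.80
      vertex 3.37 0.32 17.80
      vertex 8.46 1.19 17.80
    endloop
  endfacet
  facet normal 0.7690 0.6392 0.0000
    outer loop
      vertex 10.25 6.03 0.00
      vertex 6.95 10.00 0.00
      vertex 6.95 10.00 17.80
    endloop
  endfacet
  facet normal 0.7690 0.6392 0.0000
    outer loop
      vertex 10.25 6.03 0.00
      vertex 6.95 10.00 17.80
      vertex 10.25 6.03 17.80
    endloop
  endfacet
  facet normal -0.1685 0.9857 0.0000
    outer loop
      vertex 6.95 10.00 0.00
      vertex 1.86 9.13 0.00
      vertex 1.86 9.13 17.80
    endloop
  endfacet
  facet normal -0.1685 0.9857 0.0000
    outer loop
      vertex 6.95 10.00 0.00
      vertex 1.86 9.13 17.80
      vertex 6.95 10.00 17.80
    endloop
  endfacet
  facet normal -0.9379 0.3469 0.0000
    outer loop
      vertex 1.86 9.13 0.00
      vertex 0.07 4.29 0.00
      vertex 0.07 4.29 17.80
    endloop
  endfacet
  facet normal -0.9379 0.3469 0.0000
    outer loop
      vertex 1.86 9.13 0.00
      vertex 0.07 4.29 17.80
      vertex 1.86 9.13 17.80
    endloop
  endfacet
  facet normal -0.7690 -0.6392 0.0000
    outer loop
      vertex 0.07 4.29 0.00
      vertex 3.37 0.32 0.00
      vertex 3.37 0.32 17.80
    endloop
  endfacet
  facet normal -0.7690 -0.6392 0.0000
    outer loop
      vertex 0.07 4.29 0.00
      vertex 3.37 0.32 17.80
      vertex 0.07 4.29 17.80
    endloop
  endfacet
  facet normal 0.1685 -0.9857 0.0000
    outer loop
      vertex 3.37 0.32 0.00
      vertex 8.46 1.19 0.00
      vertex 8.46 1.19 17.80
    endloop
  endfacet
  facet normal 0.1685 -0.9857 0.0000
    outer loop
      vertex 3.37 0.32 0.00
      vertex 8.46 1.19 17.80
      vertex 3.37 0.32 17.80
    endloop
  endfacet
  facet normal 0.9379 -0.3469 0.0000
    outer loop
      vertex 8.46 1.19 0.00
      vertex 10.25 6.03 0.00
      vertex 10.25 6.03 17.80
    endloop
  endfacet
  facet normal 0.9379 -0.3469 0.0000
    outer loop
      vertex 8.46 1.19 0.00
      vertex 10.25 6.03 17.80
      vertex 8.46 1.19 17.80
    endloop
  endfacet
endsolid part

The G0 Z moves step by Δz≈3.56 mm. Every layer's G1 loop is the same polygon, so the solid is a straight extrusion of it from z=0 to z≈17.8. Closing with flat bottom and top caps and triangulating gives 20 facets — a regular 6-sided prism (a cylinder approximated with 6 flat sides), circumscribed radius ≈ 5.16 mm, height ≈ 17.8 mm.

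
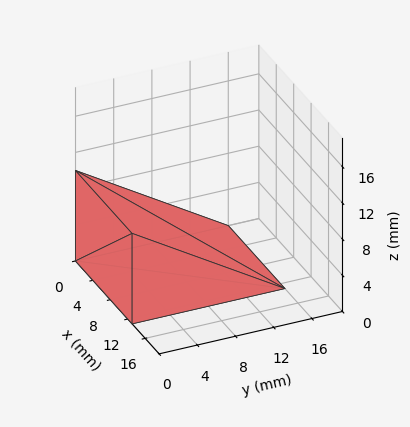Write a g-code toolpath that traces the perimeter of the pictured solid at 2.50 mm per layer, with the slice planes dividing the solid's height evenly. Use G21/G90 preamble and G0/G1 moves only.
Reading the render: the shape is a wedge (ramp): 13 × 16 mm base, rising to 10 mm along the y=0 edge and sloping linearly to z=0 at y=16 (dimensions read to the nearest mm from the axis ticks). For the g-code, the solid's height is divided into equal slices at the stated Δz and each level perimeter traced with G1 moves after a G0 lift.

; perimeter-only toolpath
G21 ; units = mm
G90 ; absolute positioning
G28 ; home
; layer 1
G0 Z2.50
G0 X0.00 Y0.00
G1 X13.00 Y0.00
G1 X13.00 Y12.00
G1 X0.00 Y12.00
G1 X0.00 Y0.00
; layer 2
G0 Z5.00
G0 X0.00 Y0.00
G1 X13.00 Y0.00
G1 X13.00 Y8.00
G1 X0.00 Y8.00
G1 X0.00 Y0.00
; layer 3
G0 Z7.50
G0 X0.00 Y0.00
G1 X13.00 Y0.00
G1 X13.00 Y4.00
G1 X0.00 Y4.00
G1 X0.00 Y0.00
M2 ; end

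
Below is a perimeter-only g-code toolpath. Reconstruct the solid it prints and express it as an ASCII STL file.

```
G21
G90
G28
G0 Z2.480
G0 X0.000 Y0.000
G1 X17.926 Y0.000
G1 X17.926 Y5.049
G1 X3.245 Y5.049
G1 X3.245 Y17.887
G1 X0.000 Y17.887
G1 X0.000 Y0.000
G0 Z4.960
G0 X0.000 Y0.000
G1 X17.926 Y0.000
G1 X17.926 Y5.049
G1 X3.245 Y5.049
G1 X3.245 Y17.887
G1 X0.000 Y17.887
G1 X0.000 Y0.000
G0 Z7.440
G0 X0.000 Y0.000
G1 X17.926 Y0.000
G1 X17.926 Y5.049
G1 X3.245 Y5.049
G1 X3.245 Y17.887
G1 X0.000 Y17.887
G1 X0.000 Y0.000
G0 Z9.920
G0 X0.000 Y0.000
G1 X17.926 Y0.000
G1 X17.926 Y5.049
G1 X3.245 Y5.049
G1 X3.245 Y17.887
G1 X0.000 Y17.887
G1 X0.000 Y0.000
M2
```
solid part
  facet normal 0.0000 0.0000 -1.0000
    outer loop
      vertex 17.926 5.049 0.000
      vertex 17.926 0.000 0.000
      vertex 0.000 0.000 0.000
    endloop
  endfacet
  facet normal 0.0000 0.0000 -1.0000
    outer loop
      vertex 3.245 5.049 0.000
      vertex 17.926 5.049 0.000
      vertex 0.000 0.000 0.000
    endloop
  endfacet
  facet normal 0.0000 0.0000 -1.0000
    outer loop
      vertex 3.245 17.887 0.000
      vertex 3.245 5.049 0.000
      vertex 0.000 0.000 0.000
    endloop
  endfacet
  facet normal 0.0000 0.0000 -1.0000
    outer loop
      vertex 0.000 17.887 0.000
      vertex 3.245 17.887 0.000
      vertex 0.000 0.000 0.000
    endloop
  endfacet
  facet normal 0.0000 0.0000 1.0000
    outer loop
      vertex 0.000 0.000 9.920
      vertex 17.926 0.000 9.920
      vertex 17.926 5.049 9.920
    endloop
  endfacet
  facet normal 0.0000 0.0000 1.0000
    outer loop
      vertex 0.000 0.000 9.920
      vertex 17.926 5.049 9.920
      vertex 3.245 5.049 9.920
    endloop
  endfacet
  facet normal 0.0000 0.0000 1.0000
    outer loop
      vertex 0.000 0.000 9.920
      vertex 3.245 5.049 9.920
      vertex 3.245 17.887 9.920
    endloop
  endfacet
  facet normal 0.0000 0.0000 1.0000
    outer loop
      vertex 0.000 0.000 9.920
      vertex 3.245 17.887 9.920
      vertex 0.000 17.887 9.920
    endloop
  endfacet
  facet normal 0.0000 -1.0000 0.0000
    outer loop
      vertex 0.000 0.000 0.000
      vertex 17.926 0.000 0.000
      vertex 17.926 0.000 9.920
    endloop
  endfacet
  facet normal 0.0000 -1.0000 0.0000
    outer loop
      vertex 0.000 0.000 0.000
      vertex 17.926 0.000 9.920
      vertex 0.000 0.000 9.920
    endloop
  endfacet
  facet normal 1.0000 0.0000 0.0000
    outer loop
      vertex 17.926 0.000 0.000
      vertex 17.926 5.049 0.000
      vertex 17.926 5.049 9.920
    endloop
  endfacet
  facet normal 1.0000 0.0000 0.0000
    outer loop
      vertex 17.926 0.000 0.000
      vertex 17.926 5.049 9.920
      vertex 17.926 0.000 9.920
    endloop
  endfacet
  facet normal 0.0000 1.0000 0.0000
    outer loop
      vertex 17.926 5.049 0.000
      vertex 3.245 5.049 0.000
      vertex 3.245 5.049 9.920
    endloop
  endfacet
  facet normal 0.0000 1.0000 0.0000
    outer loop
      vertex 17.926 5.049 0.000
      vertex 3.245 5.049 9.920
      vertex 17.926 5.049 9.920
    endloop
  endfacet
  facet normal 1.0000 0.0000 0.0000
    outer loop
      vertex 3.245 5.049 0.000
      vertex 3.245 17.887 0.000
      vertex 3.245 17.887 9.920
    endloop
  endfacet
  facet normal 1.0000 0.0000 0.0000
    outer loop
      vertex 3.245 5.049 0.000
      vertex 3.245 17.887 9.920
      vertex 3.245 5.049 9.920
    endloop
  endfacet
  facet normal 0.0000 1.0000 0.0000
    outer loop
      vertex 3.245 17.887 0.000
      vertex 0.000 17.887 0.000
      vertex 0.000 17.887 9.920
    endloop
  endfacet
  facet normal 0.0000 1.0000 0.0000
    outer loop
      vertex 3.245 17.887 0.000
      vertex 0.000 17.887 9.920
      vertex 3.245 17.887 9.920
    endloop
  endfacet
  facet normal -1.0000 0.0000 0.0000
    outer loop
      vertex 0.000 17.887 0.000
      vertex 0.000 0.000 0.000
      vertex 0.000 0.000 9.920
    endloop
  endfacet
  facet normal -1.0000 0.0000 0.0000
    outer loop
      vertex 0.000 17.887 0.000
      vertex 0.000 0.000 9.920
      vertex 0.000 17.887 9.920
    endloop
  endfacet
endsolid part

The G0 Z moves step by Δz≈2.480 mm. Every layer's G1 loop is the same polygon, so the solid is a straight extrusion of it from z=0 to z≈9.92. Closing with flat bottom and top caps and triangulating gives 20 facets — an L-shaped prism: outer 17.9 × 17.9 mm, arm thicknesses ≈ 5.05 mm (horizontal) and 3.25 mm (vertical), extruded 9.92 mm in z.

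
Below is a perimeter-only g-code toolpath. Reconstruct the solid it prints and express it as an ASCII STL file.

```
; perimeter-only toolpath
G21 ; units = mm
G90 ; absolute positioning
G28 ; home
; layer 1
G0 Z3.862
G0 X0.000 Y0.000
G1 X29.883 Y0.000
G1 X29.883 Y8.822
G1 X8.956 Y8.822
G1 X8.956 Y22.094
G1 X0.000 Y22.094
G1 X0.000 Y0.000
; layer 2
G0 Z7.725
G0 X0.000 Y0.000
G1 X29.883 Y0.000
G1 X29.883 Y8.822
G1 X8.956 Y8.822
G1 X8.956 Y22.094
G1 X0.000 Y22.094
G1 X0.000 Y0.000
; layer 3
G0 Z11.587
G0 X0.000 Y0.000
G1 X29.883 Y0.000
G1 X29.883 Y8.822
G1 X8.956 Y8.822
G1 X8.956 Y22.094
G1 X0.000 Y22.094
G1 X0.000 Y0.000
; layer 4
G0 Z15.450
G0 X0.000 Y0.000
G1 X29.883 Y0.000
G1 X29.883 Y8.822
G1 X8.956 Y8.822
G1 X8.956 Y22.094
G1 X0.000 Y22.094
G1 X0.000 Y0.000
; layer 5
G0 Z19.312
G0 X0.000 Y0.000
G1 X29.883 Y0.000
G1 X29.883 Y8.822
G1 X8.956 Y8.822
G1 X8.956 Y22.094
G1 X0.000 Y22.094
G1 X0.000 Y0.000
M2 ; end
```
solid part
  facet normal 0.0000 0.0000 -1.0000
    outer loop
      vertex 29.883 8.822 0.000
      vertex 29.883 0.000 0.000
      vertex 0.000 0.000 0.000
    endloop
  endfacet
  facet normal 0.0000 0.0000 -1.0000
    outer loop
      vertex 8.956 8.822 0.000
      vertex 29.883 8.822 0.000
      vertex 0.000 0.000 0.000
    endloop
  endfacet
  facet normal 0.0000 0.0000 -1.0000
    outer loop
      vertex 8.956 22.094 0.000
      vertex 8.956 8.822 0.000
      vertex 0.000 0.000 0.000
    endloop
  endfacet
  facet normal 0.0000 0.0000 -1.0000
    outer loop
      vertex 0.000 22.094 0.000
      vertex 8.956 22.094 0.000
      vertex 0.000 0.000 0.000
    endloop
  endfacet
  facet normal 0.0000 0.0000 1.0000
    outer loop
      vertex 0.000 0.000 19.312
      vertex 29.883 0.000 19.312
      vertex 29.883 8.822 19.312
    endloop
  endfacet
  facet normal 0.0000 0.0000 1.0000
    outer loop
      vertex 0.000 0.000 19.312
      vertex 29.883 8.822 19.312
      vertex 8.956 8.822 19.312
    endloop
  endfacet
  facet normal 0.0000 0.0000 1.0000
    outer loop
      vertex 0.000 0.000 19.312
      vertex 8.956 8.822 19.312
      vertex 8.956 22.094 19.312
    endloop
  endfacet
  facet normal 0.0000 0.0000 1.0000
    outer loop
      vertex 0.000 0.000 19.312
      vertex 8.956 22.094 19.312
      vertex 0.000 22.094 19.312
    endloop
  endfacet
  facet normal 0.0000 -1.0000 0.0000
    outer loop
      vertex 0.000 0.000 0.000
      vertex 29.883 0.000 0.000
      vertex 29.883 0.000 19.312
    endloop
  endfacet
  facet normal 0.0000 -1.0000 0.0000
    outer loop
      vertex 0.000 0.000 0.000
      vertex 29.883 0.000 19.312
      vertex 0.000 0.000 19.312
    endloop
  endfacet
  facet normal 1.0000 0.0000 0.0000
    outer loop
      vertex 29.883 0.000 0.000
      vertex 29.883 8.822 0.000
      vertex 29.883 8.822 19.312
    endloop
  endfacet
  facet normal 1.0000 0.0000 0.0000
    outer loop
      vertex 29.883 0.000 0.000
      vertex 29.883 8.822 19.312
      vertex 29.883 0.000 19.312
    endloop
  endfacet
  facet normal 0.0000 1.0000 0.0000
    outer loop
      vertex 29.883 8.822 0.000
      vertex 8.956 8.822 0.000
      vertex 8.956 8.822 19.312
    endloop
  endfacet
  facet normal 0.0000 1.0000 0.0000
    outer loop
      vertex 29.883 8.822 0.000
      vertex 8.956 8.822 19.312
      vertex 29.883 8.822 19.312
    endloop
  endfacet
  facet normal 1.0000 0.0000 0.0000
    outer loop
      vertex 8.956 8.822 0.000
      vertex 8.956 22.094 0.000
      vertex 8.956 22.094 19.312
    endloop
  endfacet
  facet normal 1.0000 0.0000 0.0000
    outer loop
      vertex 8.956 8.822 0.000
      vertex 8.956 22.094 19.312
      vertex 8.956 8.822 19.312
    endloop
  endfacet
  facet normal 0.0000 1.0000 0.0000
    outer loop
      vertex 8.956 22.094 0.000
      vertex 0.000 22.094 0.000
      vertex 0.000 22.094 19.312
    endloop
  endfacet
  facet normal 0.0000 1.0000 0.0000
    outer loop
      vertex 8.956 22.094 0.000
      vertex 0.000 22.094 19.312
      vertex 8.956 22.094 19.312
    endloop
  endfacet
  facet normal -1.0000 0.0000 0.0000
    outer loop
      vertex 0.000 22.094 0.000
      vertex 0.000 0.000 0.000
      vertex 0.000 0.000 19.312
    endloop
  endfacet
  facet normal -1.0000 0.0000 0.0000
    outer loop
      vertex 0.000 22.094 0.000
      vertex 0.000 0.000 19.312
      vertex 0.000 22.094 19.312
    endloop
  endfacet
endsolid part

The G0 Z moves step by Δz≈3.862 mm. Every layer's G1 loop is the same polygon, so the solid is a straight extrusion of it from z=0 to z≈19.3. Closing with flat bottom and top caps and triangulating gives 20 facets — an L-shaped prism: outer 29.9 × 22.1 mm, arm thicknesses ≈ 8.82 mm (horizontal) and 8.96 mm (vertical), extruded 19.3 mm in z.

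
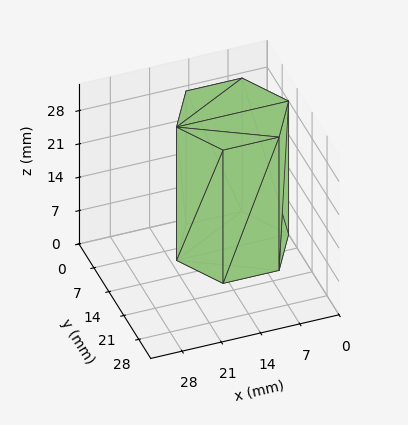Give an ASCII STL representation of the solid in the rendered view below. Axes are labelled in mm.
Reading the render: the shape is a regular 6-sided prism (a cylinder approximated with 6 flat sides), circumscribed radius ≈ 10 mm, height ≈ 28 mm (dimensions read to the nearest mm from the axis ticks). For the STL, each face is triangulated and given an outward normal.

solid part
  facet normal 0.0000 0.0000 -1.0000
    outer loop
      vertex 5.000 18.660 0.000
      vertex 15.000 18.660 0.000
      vertex 20.000 10.000 0.000
    endloop
  endfacet
  facet normal 0.0000 0.0000 -1.0000
    outer loop
      vertex 0.000 10.000 0.000
      vertex 5.000 18.660 0.000
      vertex 20.000 10.000 0.000
    endloop
  endfacet
  facet normal 0.0000 0.0000 -1.0000
    outer loop
      vertex 5.000 1.340 0.000
      vertex 0.000 10.000 0.000
      vertex 20.000 10.000 0.000
    endloop
  endfacet
  facet normal 0.0000 0.0000 -1.0000
    outer loop
      vertex 15.000 1.340 0.000
      vertex 5.000 1.340 0.000
      vertex 20.000 10.000 0.000
    endloop
  endfacet
  facet normal 0.0000 0.0000 1.0000
    outer loop
      vertex 20.000 10.000 28.000
      vertex 15.000 18.660 28.000
      vertex 5.000 18.660 28.000
    endloop
  endfacet
  facet normal 0.0000 0.0000 1.0000
    outer loop
      vertex 20.000 10.000 28.000
      vertex 5.000 18.660 28.000
      vertex 0.000 10.000 28.000
    endloop
  endfacet
  facet normal 0.0000 0.0000 1.0000
    outer loop
      vertex 20.000 10.000 28.000
      vertex 0.000 10.000 28.000
      vertex 5.000 1.340 28.000
    endloop
  endfacet
  facet normal 0.0000 0.0000 1.0000
    outer loop
      vertex 20.000 10.000 28.000
      vertex 5.000 1.340 28.000
      vertex 15.000 1.340 28.000
    endloop
  endfacet
  facet normal 0.8660 0.5000 0.0000
    outer loop
      vertex 20.000 10.000 0.000
      vertex 15.000 18.660 0.000
      vertex 15.000 18.660 28.000
    endloop
  endfacet
  facet normal 0.8660 0.5000 0.0000
    outer loop
      vertex 20.000 10.000 0.000
      vertex 15.000 18.660 28.000
      vertex 20.000 10.000 28.000
    endloop
  endfacet
  facet normal 0.0000 1.0000 0.0000
    outer loop
      vertex 15.000 18.660 0.000
      vertex 5.000 18.660 0.000
      vertex 5.000 18.660 28.000
    endloop
  endfacet
  facet normal 0.0000 1.0000 0.0000
    outer loop
      vertex 15.000 18.660 0.000
      vertex 5.000 18.660 28.000
      vertex 15.000 18.660 28.000
    endloop
  endfacet
  facet normal -0.8660 0.5000 0.0000
    outer loop
      vertex 5.000 18.660 0.000
      vertex 0.000 10.000 0.000
      vertex 0.000 10.000 28.000
    endloop
  endfacet
  facet normal -0.8660 0.5000 0.0000
    outer loop
      vertex 5.000 18.660 0.000
      vertex 0.000 10.000 28.000
      vertex 5.000 18.660 28.000
    endloop
  endfacet
  facet normal -0.8660 -0.5000 0.0000
    outer loop
      vertex 0.000 10.000 0.000
      vertex 5.000 1.340 0.000
      vertex 5.000 1.340 28.000
    endloop
  endfacet
  facet normal -0.8660 -0.5000 0.0000
    outer loop
      vertex 0.000 10.000 0.000
      vertex 5.000 1.340 28.000
      vertex 0.000 10.000 28.000
    endloop
  endfacet
  facet normal 0.0000 -1.0000 0.0000
    outer loop
      vertex 5.000 1.340 0.000
      vertex 15.000 1.340 0.000
      vertex 15.000 1.340 28.000
    endloop
  endfacet
  facet normal 0.0000 -1.0000 0.0000
    outer loop
      vertex 5.000 1.340 0.000
      vertex 15.000 1.340 28.000
      vertex 5.000 1.340 28.000
    endloop
  endfacet
  facet normal 0.8660 -0.5000 0.0000
    outer loop
      vertex 15.000 1.340 0.000
      vertex 20.000 10.000 0.000
      vertex 20.000 10.000 28.000
    endloop
  endfacet
  facet normal 0.8660 -0.5000 0.0000
    outer loop
      vertex 15.000 1.340 0.000
      vertex 20.000 10.000 28.000
      vertex 15.000 1.340 28.000
    endloop
  endfacet
endsolid part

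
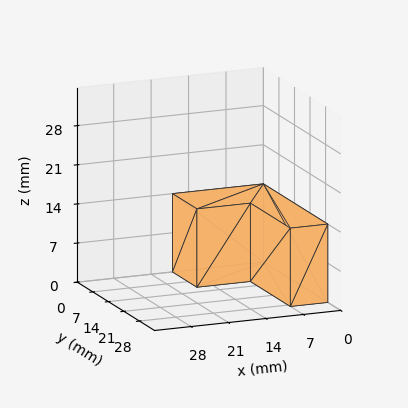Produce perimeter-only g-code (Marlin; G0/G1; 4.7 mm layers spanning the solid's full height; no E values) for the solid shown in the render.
Reading the render: the shape is an L-shaped prism: outer 17 × 29 mm, arm thicknesses ≈ 11 mm (horizontal) and 7 mm (vertical), extruded 14 mm in z (dimensions read to the nearest mm from the axis ticks). For the g-code, the solid's height is divided into equal slices at the stated Δz and each level perimeter traced with G1 moves after a G0 lift.

; perimeter-only toolpath
G21 ; units = mm
G90 ; absolute positioning
G28 ; home
; layer 1
G0 Z4.7
G0 X0.0 Y0.0
G1 X17.0 Y0.0
G1 X17.0 Y11.0
G1 X7.0 Y11.0
G1 X7.0 Y29.0
G1 X0.0 Y29.0
G1 X0.0 Y0.0
; layer 2
G0 Z9.3
G0 X0.0 Y0.0
G1 X17.0 Y0.0
G1 X17.0 Y11.0
G1 X7.0 Y11.0
G1 X7.0 Y29.0
G1 X0.0 Y29.0
G1 X0.0 Y0.0
; layer 3
G0 Z14.0
G0 X0.0 Y0.0
G1 X17.0 Y0.0
G1 X17.0 Y11.0
G1 X7.0 Y11.0
G1 X7.0 Y29.0
G1 X0.0 Y29.0
G1 X0.0 Y0.0
M2 ; end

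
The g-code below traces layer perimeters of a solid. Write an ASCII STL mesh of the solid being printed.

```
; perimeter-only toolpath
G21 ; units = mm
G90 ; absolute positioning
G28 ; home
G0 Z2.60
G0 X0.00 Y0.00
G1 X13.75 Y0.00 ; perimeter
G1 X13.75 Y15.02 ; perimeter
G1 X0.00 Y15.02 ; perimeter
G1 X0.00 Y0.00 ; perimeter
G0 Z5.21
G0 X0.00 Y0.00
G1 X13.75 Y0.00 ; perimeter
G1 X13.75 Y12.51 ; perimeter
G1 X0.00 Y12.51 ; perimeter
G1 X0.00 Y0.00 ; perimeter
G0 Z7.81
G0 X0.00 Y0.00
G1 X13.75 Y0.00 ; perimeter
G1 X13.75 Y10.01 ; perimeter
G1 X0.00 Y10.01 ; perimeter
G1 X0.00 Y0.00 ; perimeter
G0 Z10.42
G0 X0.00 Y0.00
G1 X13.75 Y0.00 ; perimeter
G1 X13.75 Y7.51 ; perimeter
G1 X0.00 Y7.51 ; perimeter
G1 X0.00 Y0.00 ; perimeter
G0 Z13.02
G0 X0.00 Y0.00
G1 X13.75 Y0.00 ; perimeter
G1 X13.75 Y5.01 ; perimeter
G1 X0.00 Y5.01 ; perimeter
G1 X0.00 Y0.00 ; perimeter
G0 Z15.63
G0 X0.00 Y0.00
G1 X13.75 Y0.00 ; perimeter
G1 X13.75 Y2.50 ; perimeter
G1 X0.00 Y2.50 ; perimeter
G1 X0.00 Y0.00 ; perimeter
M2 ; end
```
solid part
  facet normal 0.0000 0.0000 -1.0000
    outer loop
      vertex 13.75 17.52 0.00
      vertex 13.75 0.00 0.00
      vertex 0.00 0.00 0.00
    endloop
  endfacet
  facet normal 0.0000 0.0000 -1.0000
    outer loop
      vertex 0.00 17.52 0.00
      vertex 13.75 17.52 0.00
      vertex 0.00 0.00 0.00
    endloop
  endfacet
  facet normal 0.0000 -1.0000 0.0000
    outer loop
      vertex 0.00 0.00 0.00
      vertex 13.75 0.00 0.00
      vertex 13.75 0.00 18.23
    endloop
  endfacet
  facet normal 0.0000 -1.0000 0.0000
    outer loop
      vertex 0.00 0.00 0.00
      vertex 13.75 0.00 18.23
      vertex 0.00 0.00 18.23
    endloop
  endfacet
  facet normal 0.0000 0.7210 0.6929
    outer loop
      vertex 0.00 0.00 18.23
      vertex 13.75 0.00 18.23
      vertex 13.75 17.52 0.00
    endloop
  endfacet
  facet normal 0.0000 0.7210 0.6929
    outer loop
      vertex 0.00 0.00 18.23
      vertex 13.75 17.52 0.00
      vertex 0.00 17.52 0.00
    endloop
  endfacet
  facet normal -1.0000 0.0000 0.0000
    outer loop
      vertex 0.00 0.00 18.23
      vertex 0.00 17.52 0.00
      vertex 0.00 0.00 0.00
    endloop
  endfacet
  facet normal 1.0000 0.0000 0.0000
    outer loop
      vertex 13.75 0.00 0.00
      vertex 13.75 17.52 0.00
      vertex 13.75 0.00 18.23
    endloop
  endfacet
endsolid part

The G0 Z moves step by Δz≈2.60 mm. The G1 loops shrink linearly with z, so the solid tapers from its base footprint up to z≈18.2. Closing with a flat bottom cap and the tapered top and triangulating gives 8 facets — a wedge (ramp): 13.8 × 17.5 mm base, rising to 18.2 mm along the y=0 edge and sloping linearly to z=0 at y=17.5.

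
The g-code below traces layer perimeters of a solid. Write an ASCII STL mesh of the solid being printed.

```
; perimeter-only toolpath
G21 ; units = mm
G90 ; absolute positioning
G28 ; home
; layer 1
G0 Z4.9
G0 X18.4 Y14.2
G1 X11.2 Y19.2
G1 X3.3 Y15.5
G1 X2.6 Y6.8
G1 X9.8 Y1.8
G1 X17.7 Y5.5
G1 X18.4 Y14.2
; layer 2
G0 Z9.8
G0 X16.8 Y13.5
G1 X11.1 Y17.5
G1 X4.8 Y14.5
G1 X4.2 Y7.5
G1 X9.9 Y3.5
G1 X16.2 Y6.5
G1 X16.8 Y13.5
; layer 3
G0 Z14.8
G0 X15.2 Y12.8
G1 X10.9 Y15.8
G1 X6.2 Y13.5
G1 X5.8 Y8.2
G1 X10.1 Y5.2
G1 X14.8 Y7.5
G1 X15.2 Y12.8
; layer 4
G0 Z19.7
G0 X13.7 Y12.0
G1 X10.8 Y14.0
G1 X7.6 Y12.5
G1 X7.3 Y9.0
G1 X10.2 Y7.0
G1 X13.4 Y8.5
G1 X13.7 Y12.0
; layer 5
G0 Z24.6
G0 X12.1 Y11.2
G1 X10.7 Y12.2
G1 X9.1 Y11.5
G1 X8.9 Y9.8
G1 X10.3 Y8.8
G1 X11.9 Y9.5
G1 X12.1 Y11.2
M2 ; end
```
solid part
  facet normal 0.0000 0.0000 -1.0000
    outer loop
      vertex 1.9 16.5 0.0
      vertex 11.4 21.0 0.0
      vertex 20.0 15.0 0.0
    endloop
  endfacet
  facet normal 0.0000 0.0000 -1.0000
    outer loop
      vertex 1.0 6.0 0.0
      vertex 1.9 16.5 0.0
      vertex 20.0 15.0 0.0
    endloop
  endfacet
  facet normal 0.0000 0.0000 -1.0000
    outer loop
      vertex 9.6 0.0 0.0
      vertex 1.0 6.0 0.0
      vertex 20.0 15.0 0.0
    endloop
  endfacet
  facet normal 0.0000 0.0000 -1.0000
    outer loop
      vertex 19.1 4.5 0.0
      vertex 9.6 0.0 0.0
      vertex 20.0 15.0 0.0
    endloop
  endfacet
  facet normal 0.5466 0.7835 0.2955
    outer loop
      vertex 20.0 15.0 0.0
      vertex 11.4 21.0 0.0
      vertex 10.5 10.5 29.5
    endloop
  endfacet
  facet normal -0.4091 0.8636 0.2949
    outer loop
      vertex 11.4 21.0 0.0
      vertex 1.9 16.5 0.0
      vertex 10.5 10.5 29.5
    endloop
  endfacet
  facet normal -0.9523 0.0816 0.2942
    outer loop
      vertex 1.9 16.5 0.0
      vertex 1.0 6.0 0.0
      vertex 10.5 10.5 29.5
    endloop
  endfacet
  facet normal -0.5466 -0.7835 0.2955
    outer loop
      vertex 1.0 6.0 0.0
      vertex 9.6 0.0 0.0
      vertex 10.5 10.5 29.5
    endloop
  endfacet
  facet normal 0.4091 -0.8636 0.2949
    outer loop
      vertex 9.6 0.0 0.0
      vertex 19.1 4.5 0.0
      vertex 10.5 10.5 29.5
    endloop
  endfacet
  facet normal 0.9523 -0.0816 0.2942
    outer loop
      vertex 19.1 4.5 0.0
      vertex 20.0 15.0 0.0
      vertex 10.5 10.5 29.5
    endloop
  endfacet
endsolid part

The G0 Z moves step by Δz≈4.9 mm. The G1 loops shrink linearly with z, so the solid tapers from its base footprint up to z≈29.5. Closing with a flat bottom cap and the tapered top and triangulating gives 10 facets — a regular 6-sided pyramid, base circumscribed radius ≈ 10.5 mm, apex at z ≈ 29.5 mm.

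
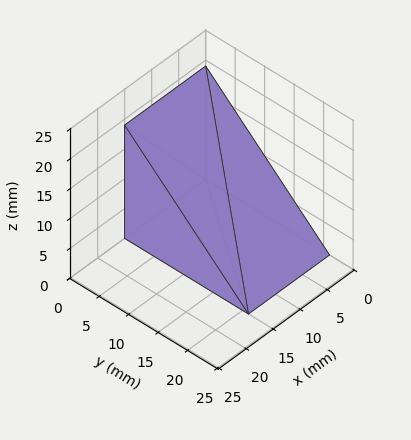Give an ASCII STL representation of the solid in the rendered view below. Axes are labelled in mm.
Reading the render: the shape is a wedge (ramp): 15 × 21 mm base, rising to 19 mm along the y=0 edge and sloping linearly to z=0 at y=21 (dimensions read to the nearest mm from the axis ticks). For the STL, each face is triangulated and given an outward normal.

solid part
  facet normal 0.0000 0.0000 -1.0000
    outer loop
      vertex 15.0 21.0 0.0
      vertex 15.0 0.0 0.0
      vertex 0.0 0.0 0.0
    endloop
  endfacet
  facet normal 0.0000 0.0000 -1.0000
    outer loop
      vertex 0.0 21.0 0.0
      vertex 15.0 21.0 0.0
      vertex 0.0 0.0 0.0
    endloop
  endfacet
  facet normal 0.0000 -1.0000 0.0000
    outer loop
      vertex 0.0 0.0 0.0
      vertex 15.0 0.0 0.0
      vertex 15.0 0.0 19.0
    endloop
  endfacet
  facet normal 0.0000 -1.0000 0.0000
    outer loop
      vertex 0.0 0.0 0.0
      vertex 15.0 0.0 19.0
      vertex 0.0 0.0 19.0
    endloop
  endfacet
  facet normal 0.0000 0.6709 0.7415
    outer loop
      vertex 0.0 0.0 19.0
      vertex 15.0 0.0 19.0
      vertex 15.0 21.0 0.0
    endloop
  endfacet
  facet normal 0.0000 0.6709 0.7415
    outer loop
      vertex 0.0 0.0 19.0
      vertex 15.0 21.0 0.0
      vertex 0.0 21.0 0.0
    endloop
  endfacet
  facet normal -1.0000 0.0000 0.0000
    outer loop
      vertex 0.0 0.0 19.0
      vertex 0.0 21.0 0.0
      vertex 0.0 0.0 0.0
    endloop
  endfacet
  facet normal 1.0000 0.0000 0.0000
    outer loop
      vertex 15.0 0.0 0.0
      vertex 15.0 21.0 0.0
      vertex 15.0 0.0 19.0
    endloop
  endfacet
endsolid part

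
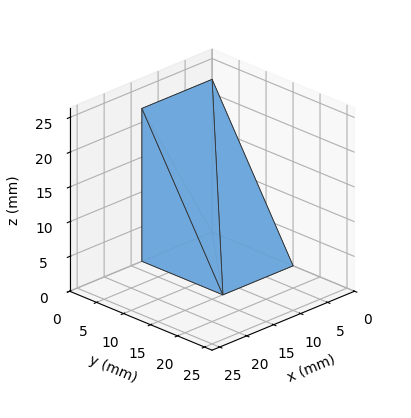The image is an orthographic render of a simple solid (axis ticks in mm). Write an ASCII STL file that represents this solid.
Reading the render: the shape is a wedge (ramp): 13 × 15 mm base, rising to 22 mm along the y=0 edge and sloping linearly to z=0 at y=15 (dimensions read to the nearest mm from the axis ticks). For the STL, each face is triangulated and given an outward normal.

solid part
  facet normal 0.0000 0.0000 -1.0000
    outer loop
      vertex 13.0 15.0 0.0
      vertex 13.0 0.0 0.0
      vertex 0.0 0.0 0.0
    endloop
  endfacet
  facet normal 0.0000 0.0000 -1.0000
    outer loop
      vertex 0.0 15.0 0.0
      vertex 13.0 15.0 0.0
      vertex 0.0 0.0 0.0
    endloop
  endfacet
  facet normal 0.0000 -1.0000 0.0000
    outer loop
      vertex 0.0 0.0 0.0
      vertex 13.0 0.0 0.0
      vertex 13.0 0.0 22.0
    endloop
  endfacet
  facet normal 0.0000 -1.0000 0.0000
    outer loop
      vertex 0.0 0.0 0.0
      vertex 13.0 0.0 22.0
      vertex 0.0 0.0 22.0
    endloop
  endfacet
  facet normal 0.0000 0.8262 0.5633
    outer loop
      vertex 0.0 0.0 22.0
      vertex 13.0 0.0 22.0
      vertex 13.0 15.0 0.0
    endloop
  endfacet
  facet normal 0.0000 0.8262 0.5633
    outer loop
      vertex 0.0 0.0 22.0
      vertex 13.0 15.0 0.0
      vertex 0.0 15.0 0.0
    endloop
  endfacet
  facet normal -1.0000 0.0000 0.0000
    outer loop
      vertex 0.0 0.0 22.0
      vertex 0.0 15.0 0.0
      vertex 0.0 0.0 0.0
    endloop
  endfacet
  facet normal 1.0000 0.0000 0.0000
    outer loop
      vertex 13.0 0.0 0.0
      vertex 13.0 15.0 0.0
      vertex 13.0 0.0 22.0
    endloop
  endfacet
endsolid part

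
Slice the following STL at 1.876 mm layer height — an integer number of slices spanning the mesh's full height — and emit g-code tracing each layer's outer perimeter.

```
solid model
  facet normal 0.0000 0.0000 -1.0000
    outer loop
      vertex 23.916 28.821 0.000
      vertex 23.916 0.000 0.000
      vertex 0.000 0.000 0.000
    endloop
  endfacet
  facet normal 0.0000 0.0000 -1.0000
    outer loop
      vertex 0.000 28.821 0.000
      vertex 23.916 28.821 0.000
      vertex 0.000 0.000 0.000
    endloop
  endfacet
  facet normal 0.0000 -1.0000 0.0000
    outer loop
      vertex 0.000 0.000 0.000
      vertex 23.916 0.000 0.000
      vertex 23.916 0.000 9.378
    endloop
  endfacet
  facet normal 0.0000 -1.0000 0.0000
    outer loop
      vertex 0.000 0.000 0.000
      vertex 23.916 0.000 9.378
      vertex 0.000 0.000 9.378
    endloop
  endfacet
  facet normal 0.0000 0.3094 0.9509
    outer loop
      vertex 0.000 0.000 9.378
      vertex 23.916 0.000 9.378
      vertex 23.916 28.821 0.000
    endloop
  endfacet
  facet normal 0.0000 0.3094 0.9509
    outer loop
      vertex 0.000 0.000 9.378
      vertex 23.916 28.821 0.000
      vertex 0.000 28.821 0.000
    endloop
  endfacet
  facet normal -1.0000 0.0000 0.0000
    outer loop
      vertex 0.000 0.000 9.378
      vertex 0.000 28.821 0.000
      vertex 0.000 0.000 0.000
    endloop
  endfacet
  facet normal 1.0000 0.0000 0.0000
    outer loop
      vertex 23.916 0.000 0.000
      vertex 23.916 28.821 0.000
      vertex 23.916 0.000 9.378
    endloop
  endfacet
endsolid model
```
; perimeter-only toolpath
G21 ; units = mm
G90 ; absolute positioning
G28 ; home
; layer 1
G0 Z1.876
G0 X0.000 Y0.000
G1 X23.916 Y0.000
G1 X23.916 Y23.057
G1 X0.000 Y23.057
G1 X0.000 Y0.000
; layer 2
G0 Z3.751
G0 X0.000 Y0.000
G1 X23.916 Y0.000
G1 X23.916 Y17.293
G1 X0.000 Y17.293
G1 X0.000 Y0.000
; layer 3
G0 Z5.627
G0 X0.000 Y0.000
G1 X23.916 Y0.000
G1 X23.916 Y11.528
G1 X0.000 Y11.528
G1 X0.000 Y0.000
; layer 4
G0 Z7.502
G0 X0.000 Y0.000
G1 X23.916 Y0.000
G1 X23.916 Y5.764
G1 X0.000 Y5.764
G1 X0.000 Y0.000
M2 ; end

The solid is a wedge (ramp): 23.9 × 28.8 mm base, rising to 9.38 mm along the y=0 edge and sloping linearly to z=0 at y=28.8. Slicing at Δz = 1.876 mm — 5 equal slices spanning the solid's height, so layer i sits at z = i·h/5 — gives 4 non-empty perimeters. Each is a 4-segment closed polygon; G0 lifts to the layer z and rapids to the start vertex, then G1 traces the edges. The cross-section shrinks linearly with z (the slice at the apex is degenerate and omitted).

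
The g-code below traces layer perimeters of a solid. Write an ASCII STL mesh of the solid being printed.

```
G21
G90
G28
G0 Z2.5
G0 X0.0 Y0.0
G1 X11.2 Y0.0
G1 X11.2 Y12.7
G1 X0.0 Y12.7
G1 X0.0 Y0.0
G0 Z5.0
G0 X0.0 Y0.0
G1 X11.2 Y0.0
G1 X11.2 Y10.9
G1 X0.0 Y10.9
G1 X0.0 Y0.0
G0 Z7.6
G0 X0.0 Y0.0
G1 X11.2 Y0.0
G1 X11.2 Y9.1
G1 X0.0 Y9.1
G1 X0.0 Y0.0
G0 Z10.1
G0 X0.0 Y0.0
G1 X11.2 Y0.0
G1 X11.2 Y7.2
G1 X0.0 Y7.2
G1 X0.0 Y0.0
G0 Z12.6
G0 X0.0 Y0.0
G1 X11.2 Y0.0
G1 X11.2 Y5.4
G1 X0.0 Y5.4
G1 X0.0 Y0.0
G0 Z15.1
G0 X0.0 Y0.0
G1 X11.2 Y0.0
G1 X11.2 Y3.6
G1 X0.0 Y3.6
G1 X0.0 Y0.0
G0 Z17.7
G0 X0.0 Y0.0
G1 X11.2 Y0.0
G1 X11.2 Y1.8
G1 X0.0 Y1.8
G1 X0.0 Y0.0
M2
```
solid part
  facet normal 0.0000 0.0000 -1.0000
    outer loop
      vertex 11.2 14.5 0.0
      vertex 11.2 0.0 0.0
      vertex 0.0 0.0 0.0
    endloop
  endfacet
  facet normal 0.0000 0.0000 -1.0000
    outer loop
      vertex 0.0 14.5 0.0
      vertex 11.2 14.5 0.0
      vertex 0.0 0.0 0.0
    endloop
  endfacet
  facet normal 0.0000 -1.0000 0.0000
    outer loop
      vertex 0.0 0.0 0.0
      vertex 11.2 0.0 0.0
      vertex 11.2 0.0 20.2
    endloop
  endfacet
  facet normal 0.0000 -1.0000 0.0000
    outer loop
      vertex 0.0 0.0 0.0
      vertex 11.2 0.0 20.2
      vertex 0.0 0.0 20.2
    endloop
  endfacet
  facet normal 0.0000 0.8124 0.5831
    outer loop
      vertex 0.0 0.0 20.2
      vertex 11.2 0.0 20.2
      vertex 11.2 14.5 0.0
    endloop
  endfacet
  facet normal 0.0000 0.8124 0.5831
    outer loop
      vertex 0.0 0.0 20.2
      vertex 11.2 14.5 0.0
      vertex 0.0 14.5 0.0
    endloop
  endfacet
  facet normal -1.0000 0.0000 0.0000
    outer loop
      vertex 0.0 0.0 20.2
      vertex 0.0 14.5 0.0
      vertex 0.0 0.0 0.0
    endloop
  endfacet
  facet normal 1.0000 0.0000 0.0000
    outer loop
      vertex 11.2 0.0 0.0
      vertex 11.2 14.5 0.0
      vertex 11.2 0.0 20.2
    endloop
  endfacet
endsolid part

The G0 Z moves step by Δz≈2.5 mm. The G1 loops shrink linearly with z, so the solid tapers from its base footprint up to z≈20.2. Closing with a flat bottom cap and the tapered top and triangulating gives 8 facets — a wedge (ramp): 11.2 × 14.5 mm base, rising to 20.2 mm along the y=0 edge and sloping linearly to z=0 at y=14.5.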